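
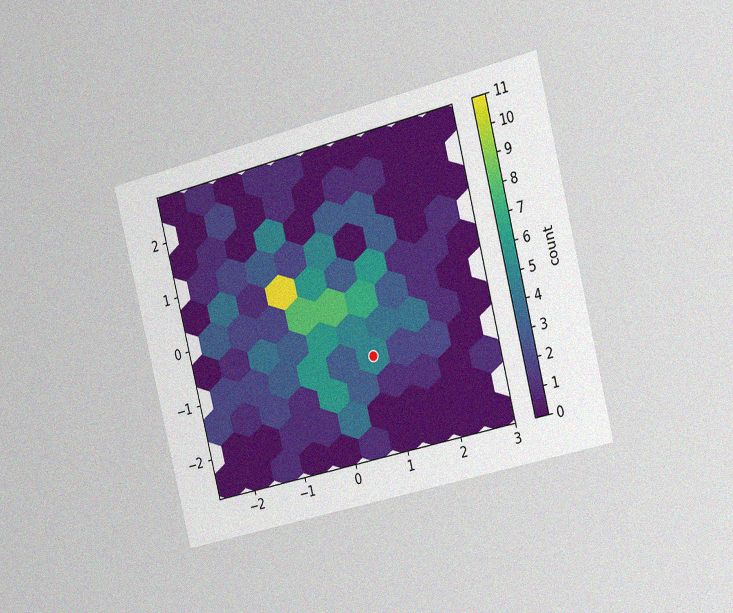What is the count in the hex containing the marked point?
5

The chart is tilted about 14° counter-clockwise and viewed slightly from the right, with some photo noise. The marked hex reads 5 on the colorbar.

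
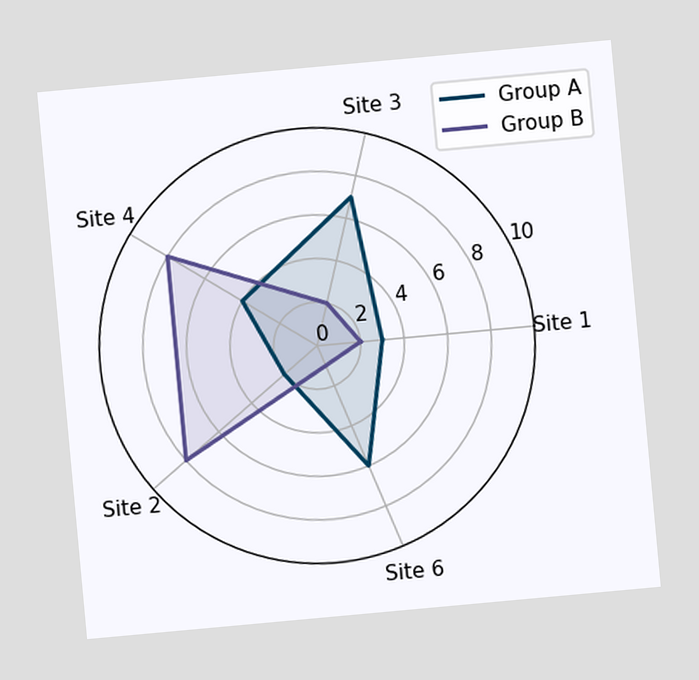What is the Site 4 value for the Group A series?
4

The chart is tilted about 5° counter-clockwise. On the Site 4 axis, Group A reaches 4.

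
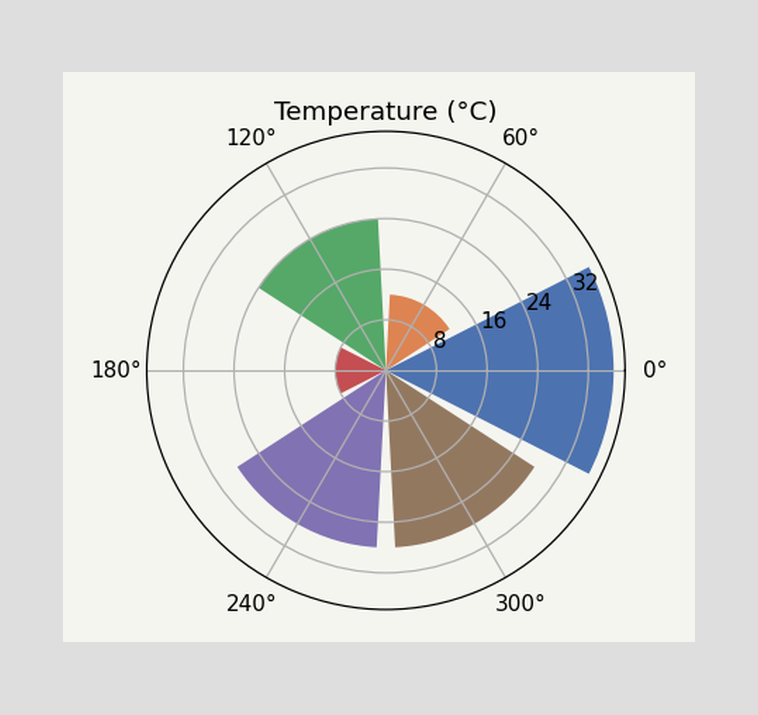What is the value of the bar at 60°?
The bar at 60° reaches 12°C on the radial axis.

12°C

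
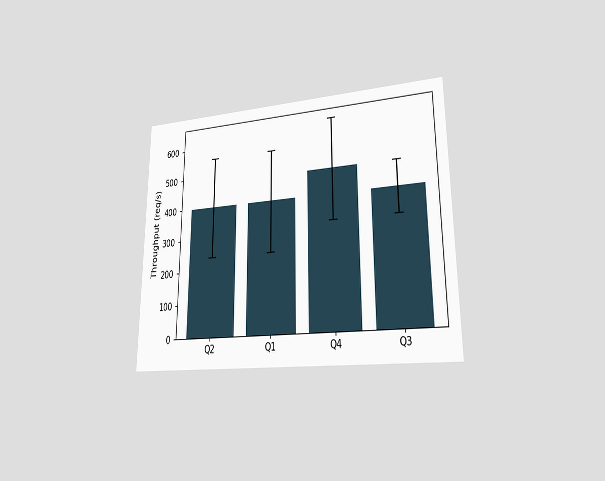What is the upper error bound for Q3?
The chart is viewed at a slight angle. The Q3 bar's upper whisker reaches 480req/s.

480req/s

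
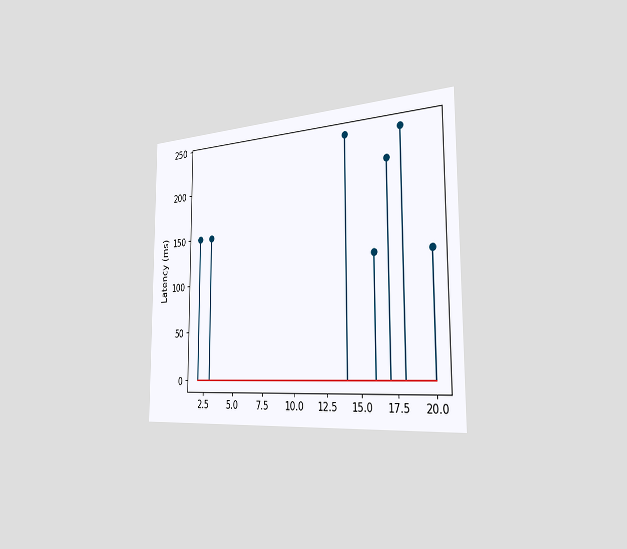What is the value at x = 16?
120ms

The chart is viewed slightly from the right. The stem at x=16 reaches 120ms.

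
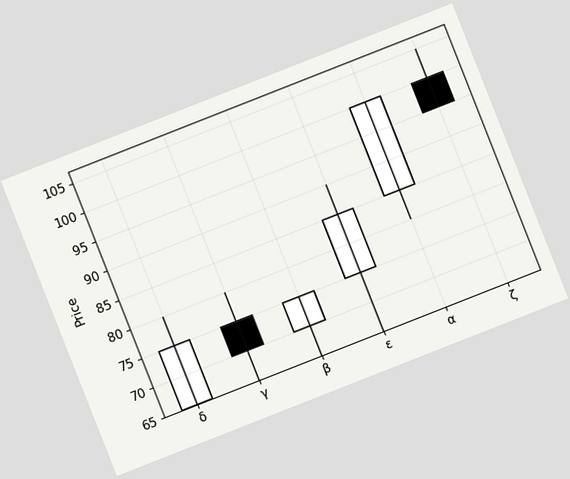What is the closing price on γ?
The chart is tilted about 21° counter-clockwise. The γ candle closes at 70.

70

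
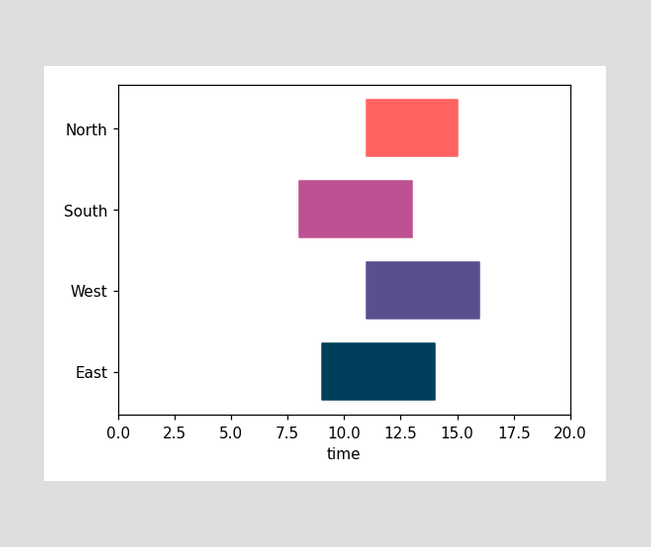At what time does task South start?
8

The South bar begins at t=8.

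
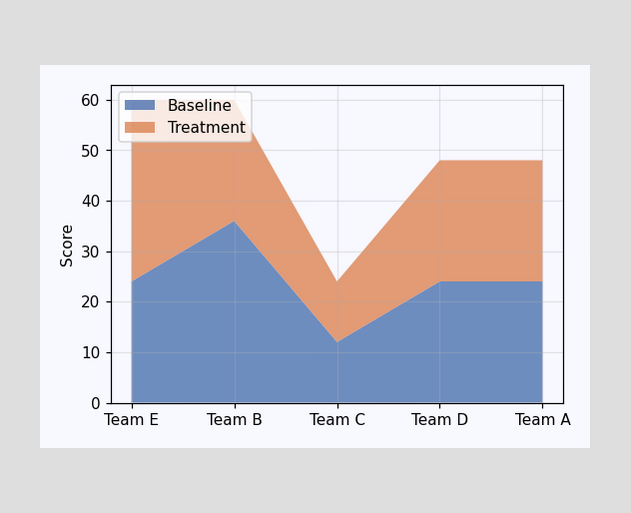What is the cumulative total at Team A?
The stacked total at Team A reaches 48.

48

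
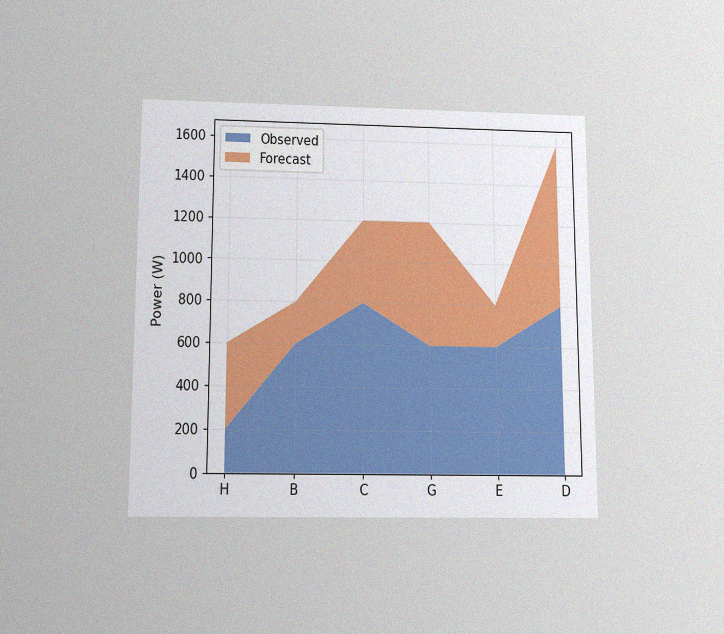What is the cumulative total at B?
800W

The chart is viewed slightly from below, with some photo noise. The stacked total at B reaches 800W.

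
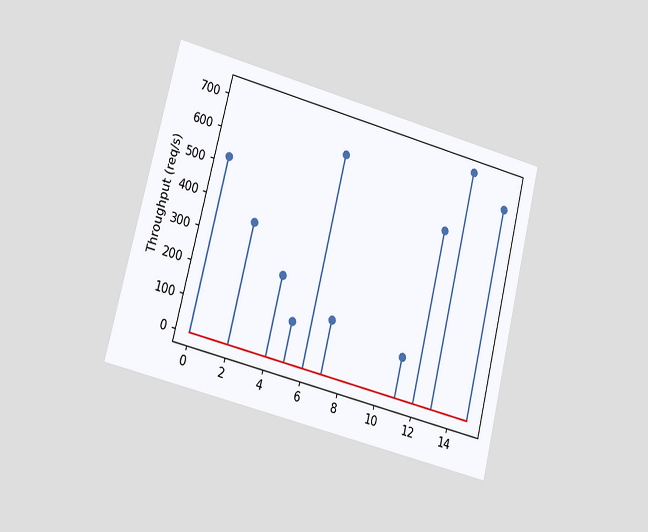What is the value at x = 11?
120req/s

The chart is tilted about 14° clockwise and viewed slightly from the left. The stem at x=11 reaches 120req/s.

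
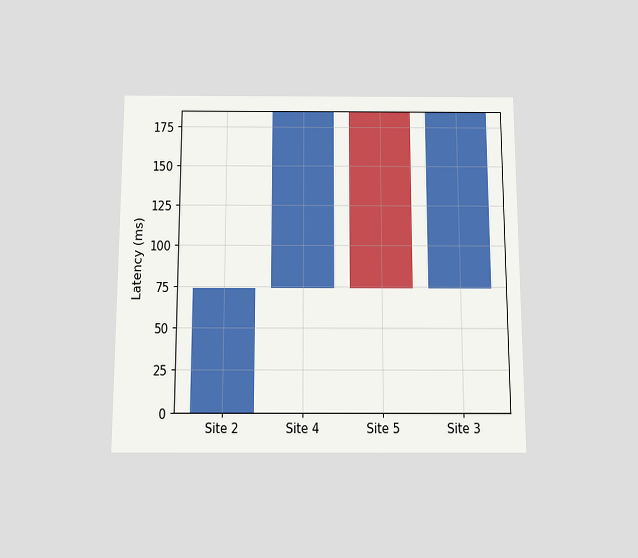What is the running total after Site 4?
The chart is viewed slightly from below. After Site 4 the running total reaches 185ms.

185ms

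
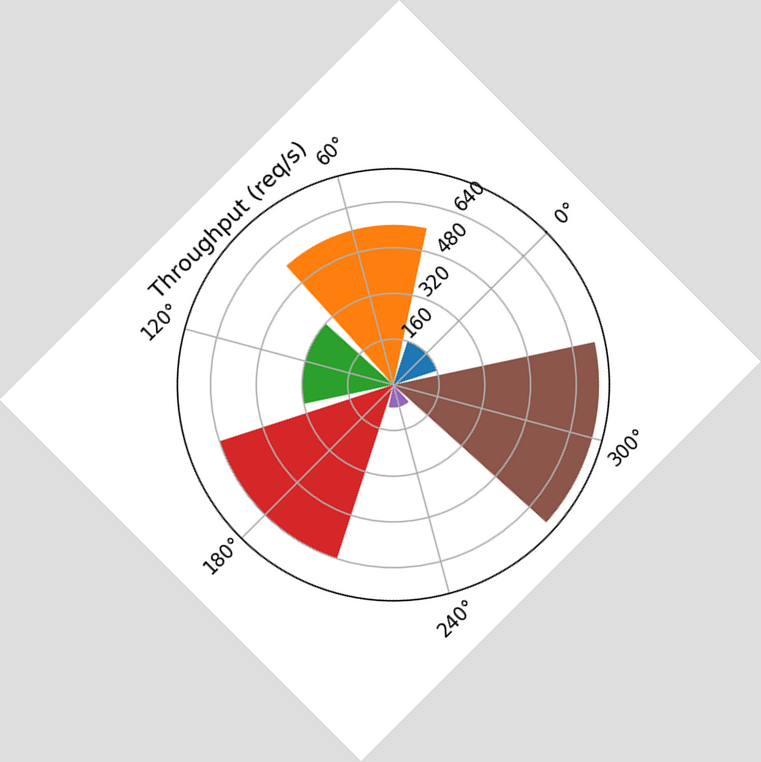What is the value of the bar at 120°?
The chart is tilted about 45° counter-clockwise. The bar at 120° reaches 320req/s on the radial axis.

320req/s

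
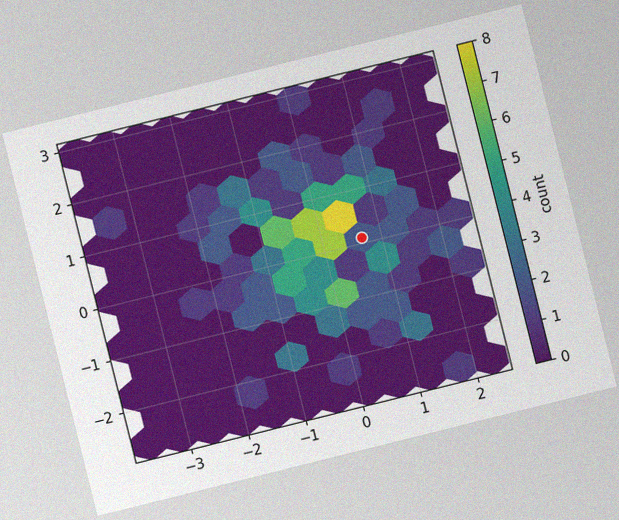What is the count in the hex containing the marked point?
The chart is tilted about 14° counter-clockwise, with some photo noise. The marked hex reads 2 on the colorbar.

2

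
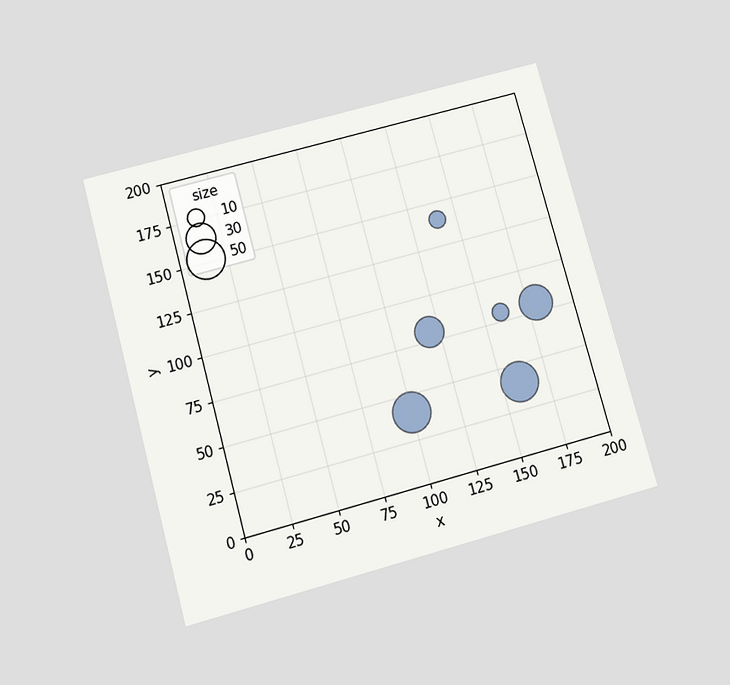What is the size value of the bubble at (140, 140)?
The chart is tilted about 15° counter-clockwise and viewed slightly from below. Matching the bubble at (140, 140) against the size legend gives 10.

10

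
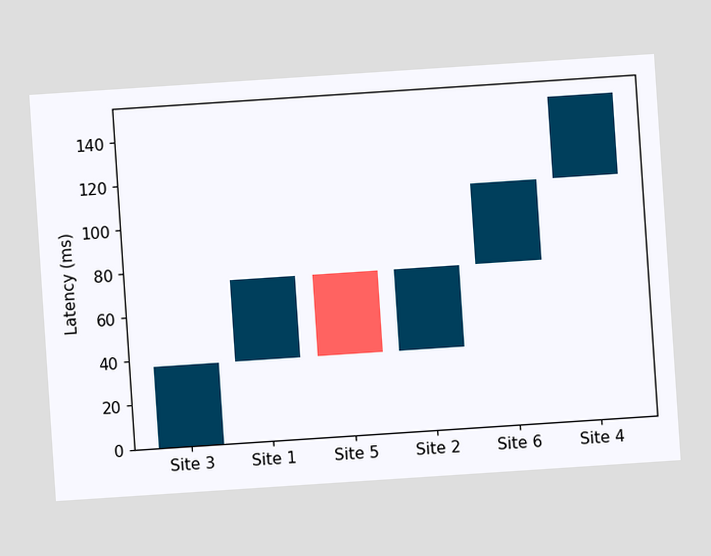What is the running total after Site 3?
The chart is tilted about 4° counter-clockwise. After Site 3 the running total reaches 37ms.

37ms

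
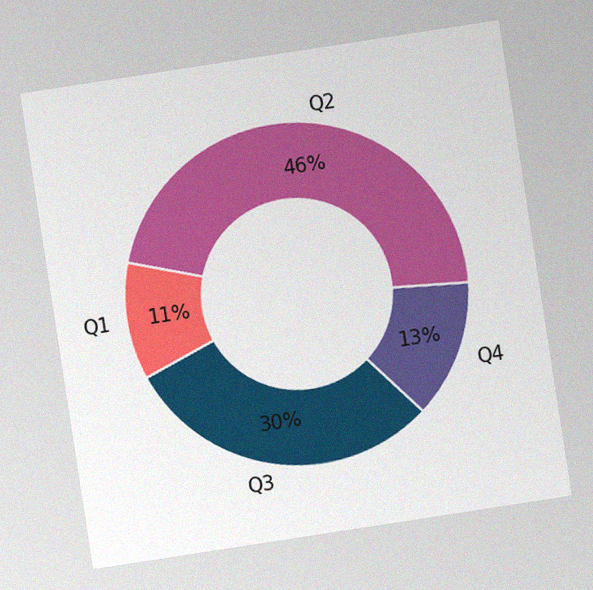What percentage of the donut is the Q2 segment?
46%

The chart is tilted about 9° counter-clockwise, with some photo noise. The Q2 segment takes up 46% of the ring.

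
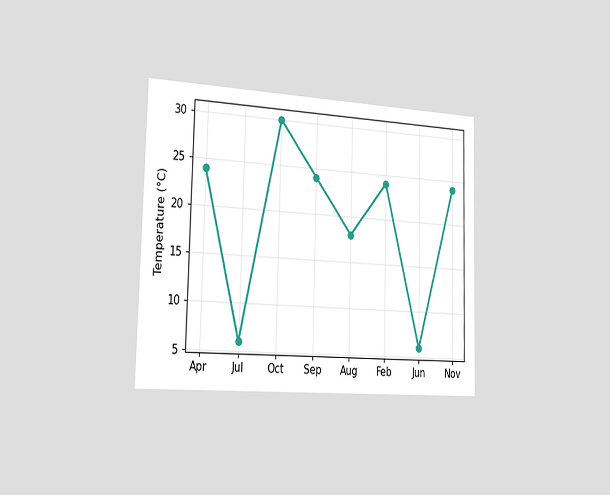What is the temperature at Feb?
The chart is viewed slightly from the left. At Feb, the line is at 24°C.

24°C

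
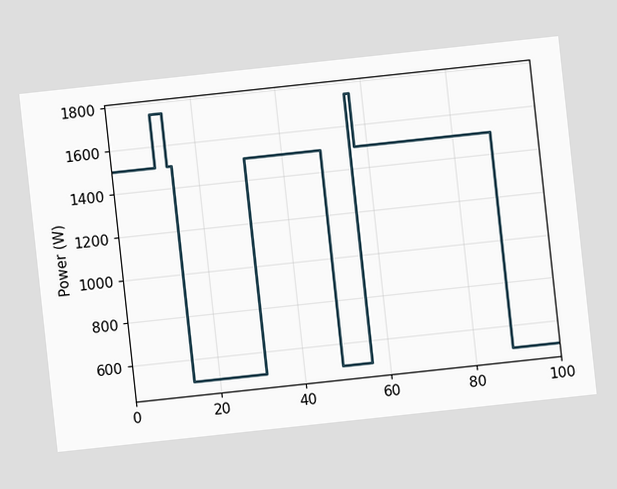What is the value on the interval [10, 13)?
The chart is tilted about 6° counter-clockwise. On [10, 13) the step sits at 1750W.

1750W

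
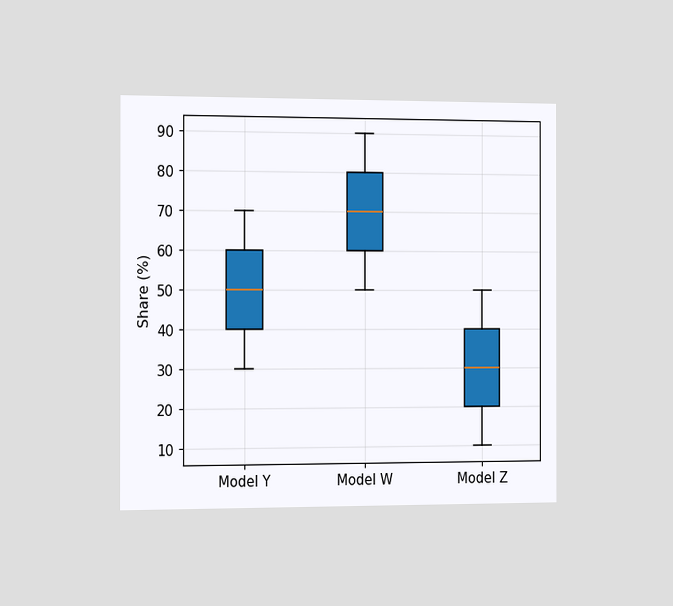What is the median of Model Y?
The chart is viewed slightly from the left. The median line in the Model Y box sits at 50%.

50%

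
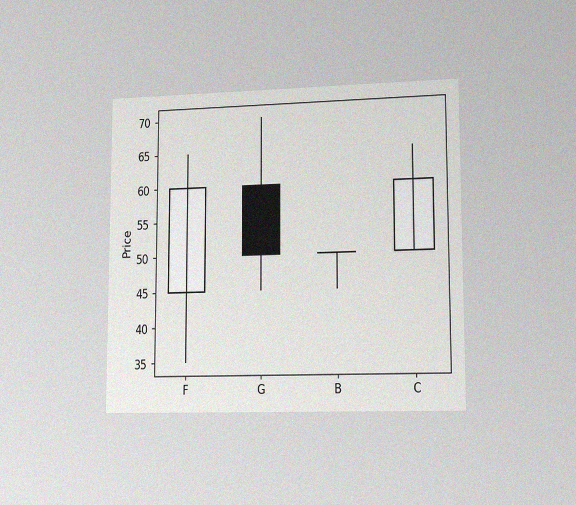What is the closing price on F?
60

The chart is viewed slightly from the right, with some photo noise. The F candle closes at 60.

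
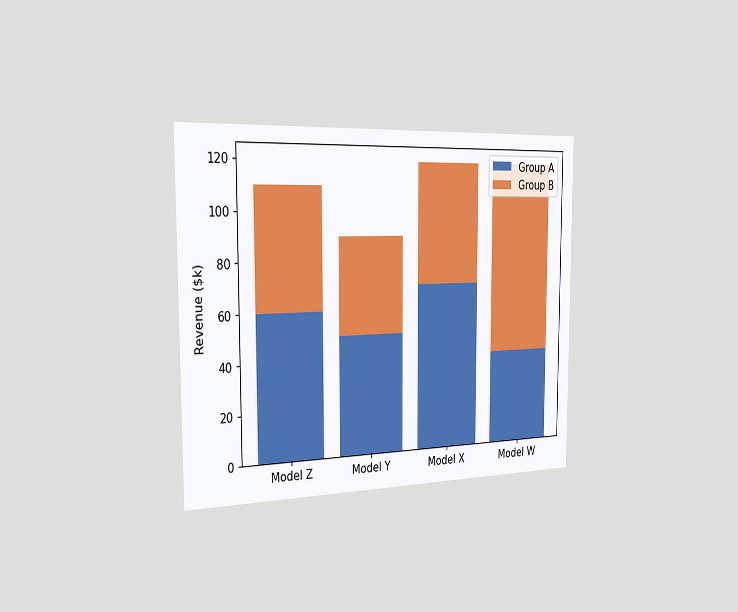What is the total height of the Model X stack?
The chart is viewed slightly from the left. The Model X stack's top reaches $120k on the y-axis.

$120k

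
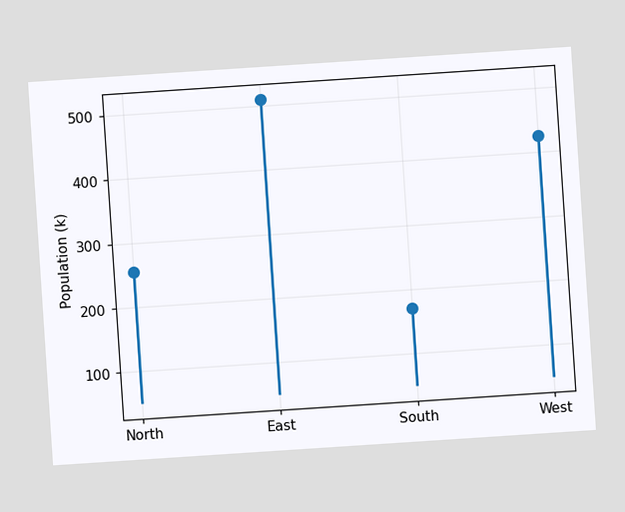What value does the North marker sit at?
255k

The chart is tilted about 4° counter-clockwise. The North marker sits at 255k.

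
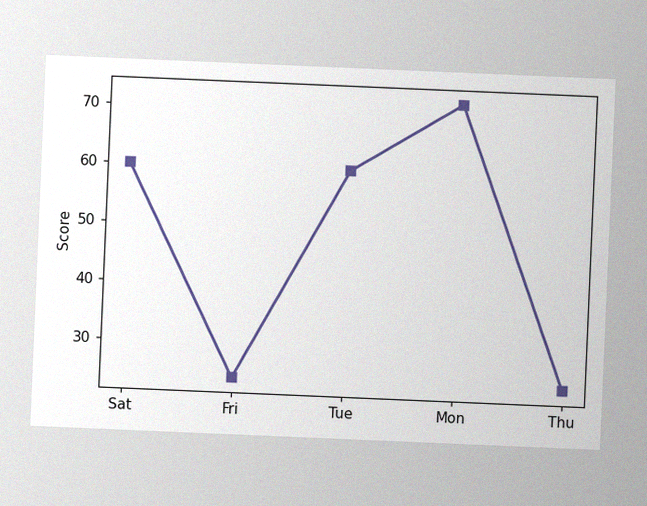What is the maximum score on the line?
The chart is tilted about 2° clockwise, with some photo noise. The highest point is at Mon, and reading across to the y-axis gives 72.

72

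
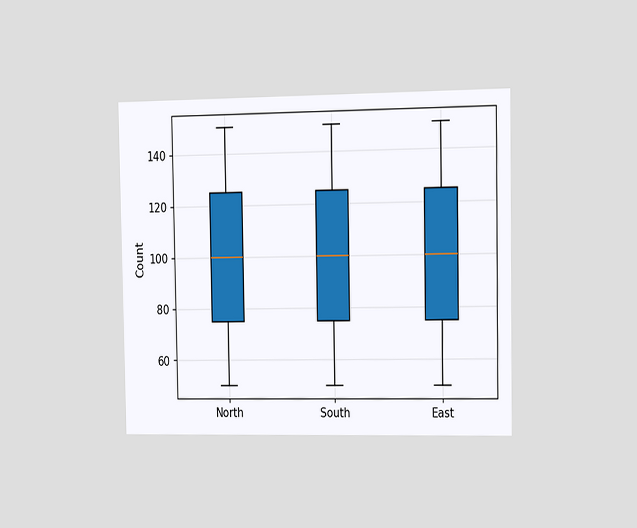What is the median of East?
The chart is viewed slightly from the right. The median line in the East box sits at 100.

100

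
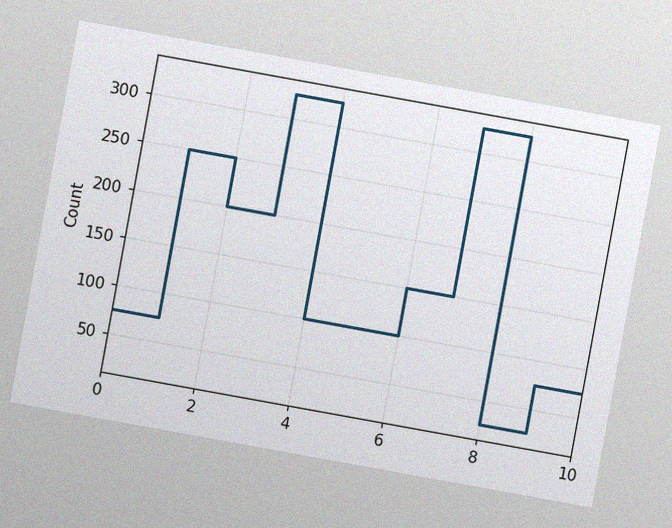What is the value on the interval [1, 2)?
250

The chart is tilted about 10° clockwise, with some photo noise. On [1, 2) the step sits at 250.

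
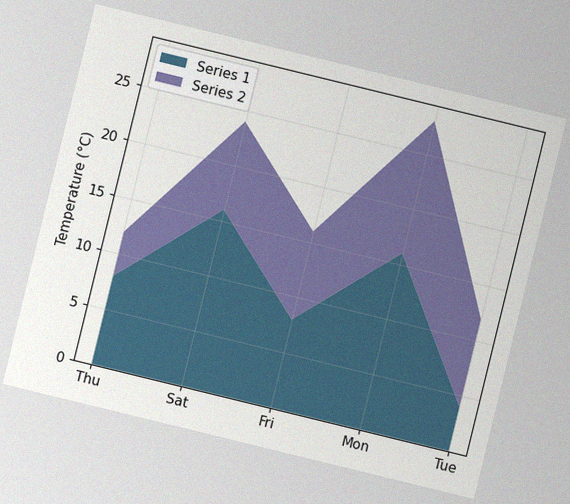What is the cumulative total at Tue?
12°C

The chart is tilted about 14° clockwise, with some photo noise. The stacked total at Tue reaches 12°C.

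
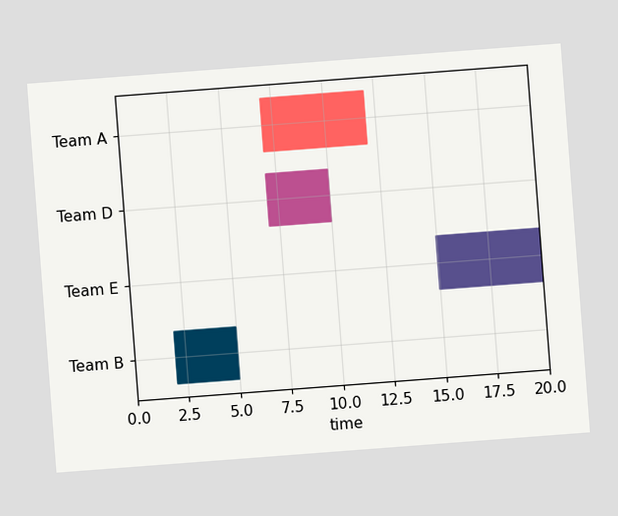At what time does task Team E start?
15

The chart is tilted about 4° counter-clockwise. The Team E bar begins at t=15.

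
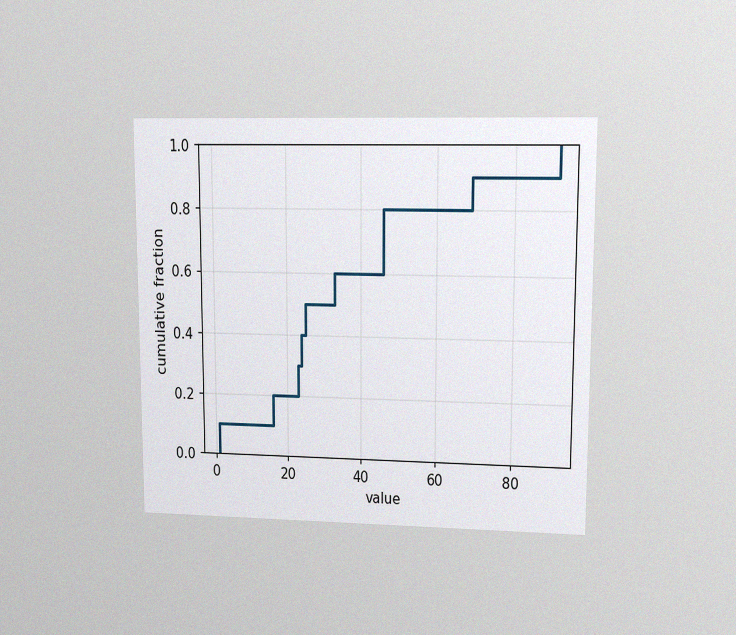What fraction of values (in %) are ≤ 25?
The chart is viewed at a slight angle, with some photo noise. At x=25 the ECDF step is at 50%.

50%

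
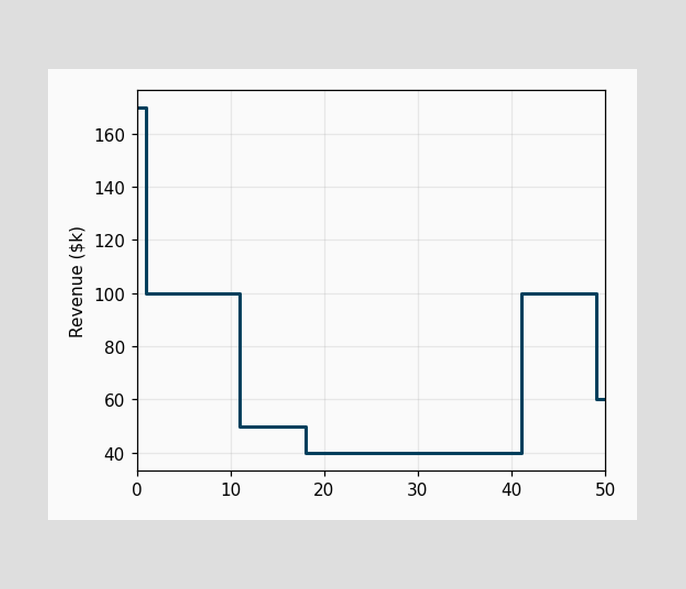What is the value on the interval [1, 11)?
On [1, 11) the step sits at $100k.

$100k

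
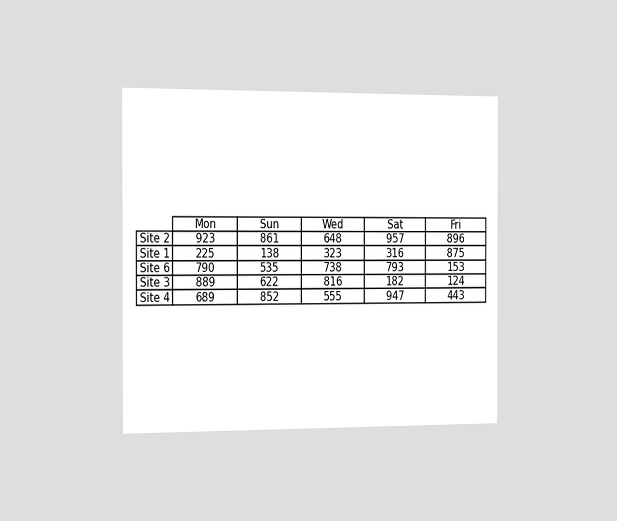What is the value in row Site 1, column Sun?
138

The chart is viewed slightly from the left. The (Site 1, Sun) cell reads 138.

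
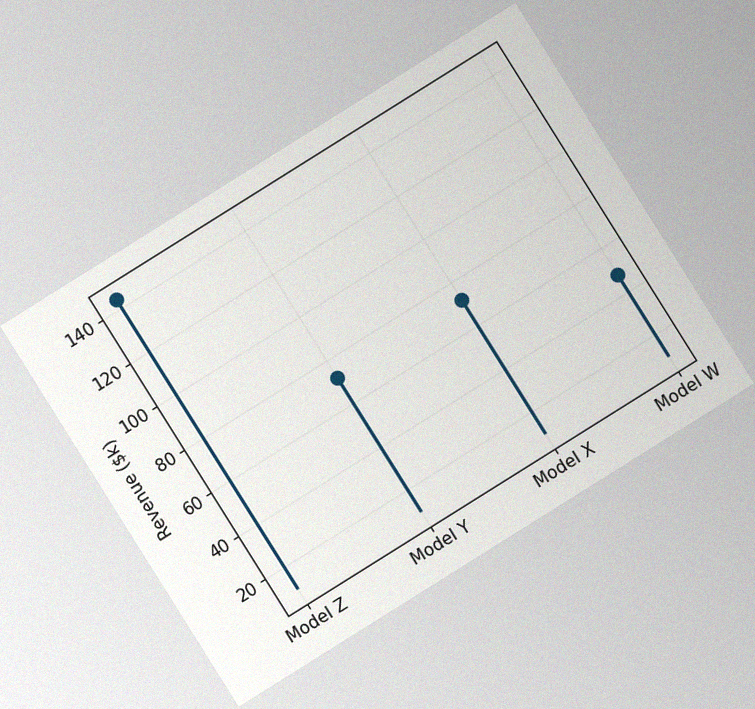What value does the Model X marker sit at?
$72k

The chart is tilted about 32° counter-clockwise, with some photo noise. The Model X marker sits at $72k.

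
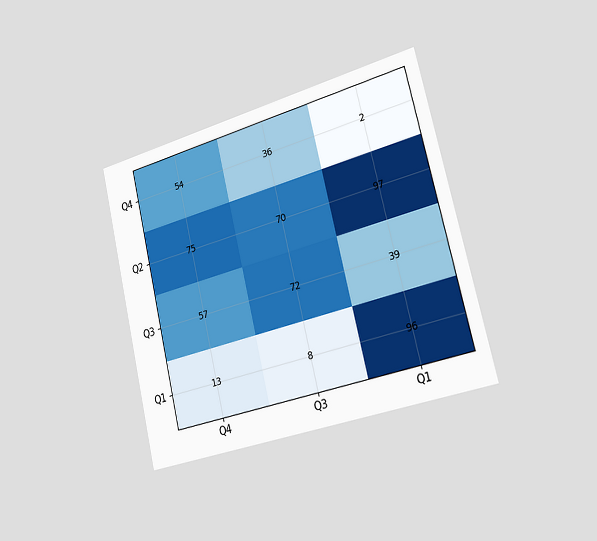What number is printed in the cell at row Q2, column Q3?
The chart is tilted about 14° counter-clockwise and viewed slightly from the right. The (Q2, Q3) cell reads 70.

70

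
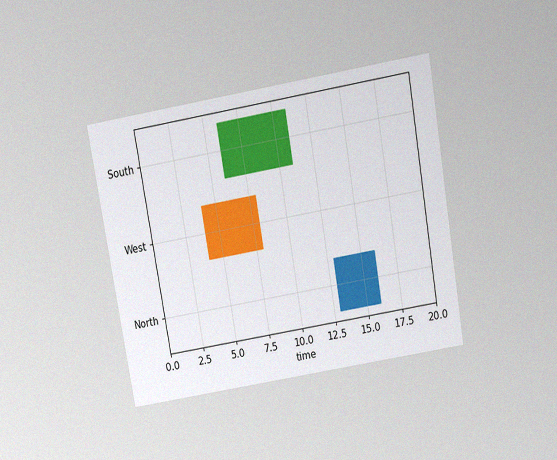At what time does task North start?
13

The chart is tilted about 10° counter-clockwise and viewed slightly from above, with some photo noise. The North bar begins at t=13.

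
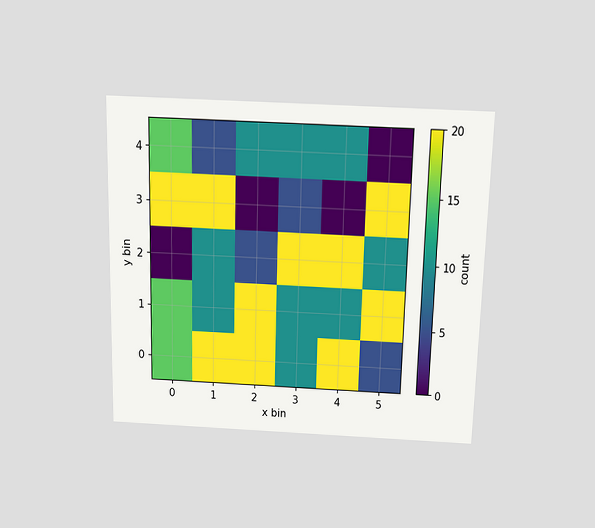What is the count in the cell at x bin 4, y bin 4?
The chart is viewed slightly from above. Matching the cell (4, 4) against the colorbar gives 10.

10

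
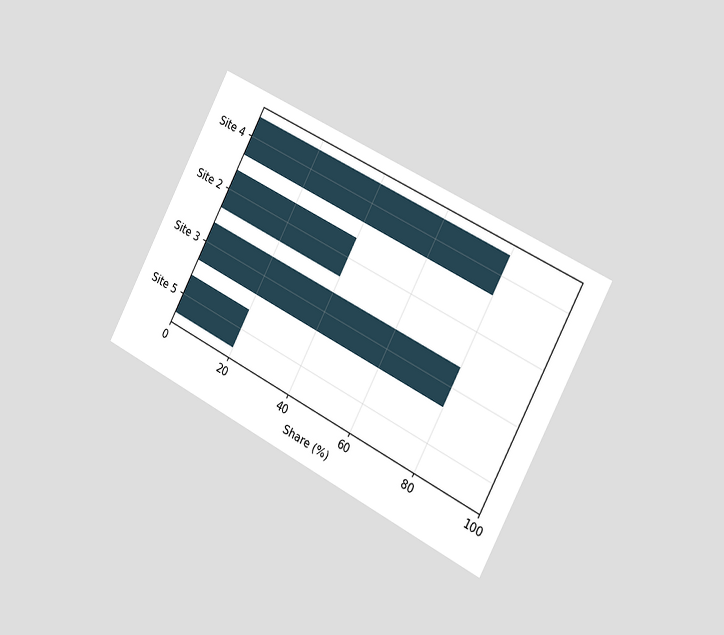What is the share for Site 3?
The chart is tilted about 28° clockwise and viewed slightly from the right. Reading along the chart's x-axis, the Site 3 bar reaches 80%.

80%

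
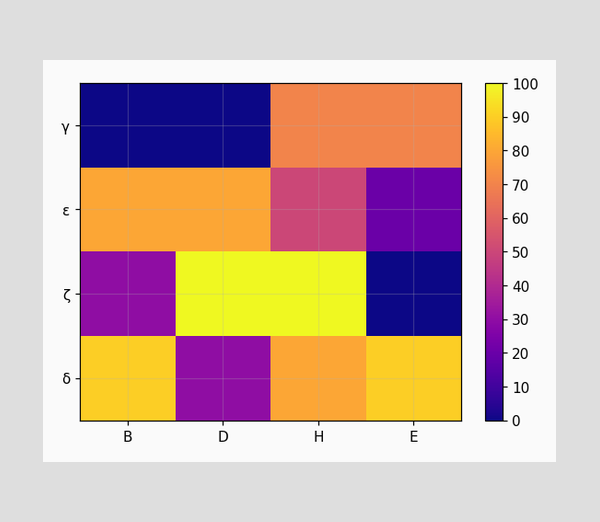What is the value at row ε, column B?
80

Matching cell (ε, B) against the colorbar gives 80.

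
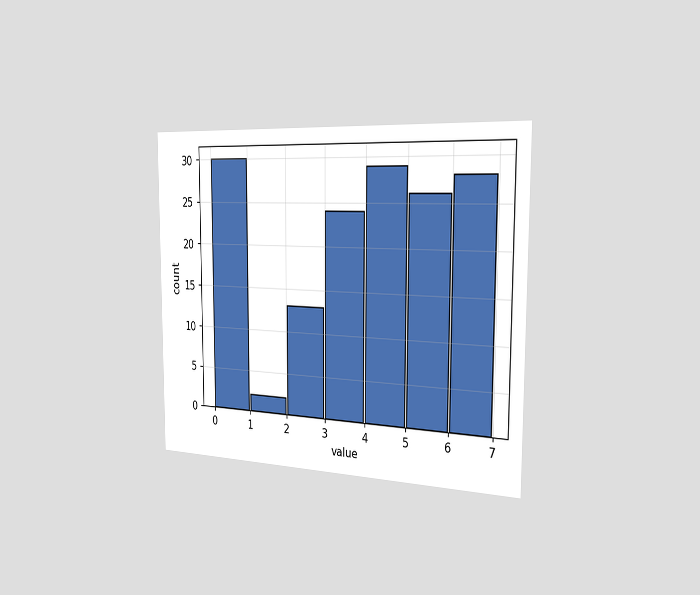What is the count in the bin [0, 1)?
The chart is viewed slightly from the right. The [0, 1) bin has height 30.

30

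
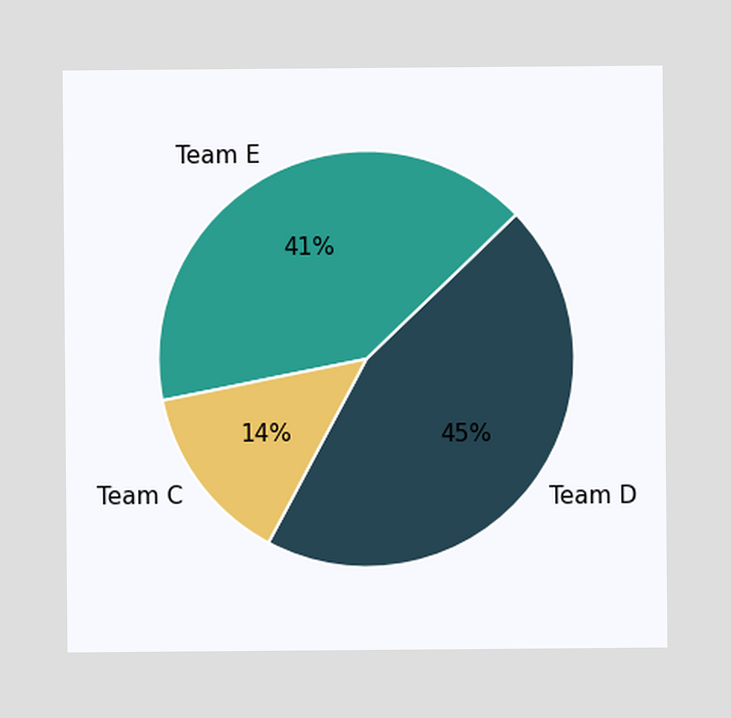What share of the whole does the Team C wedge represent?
The Team C slice takes up 14% of the pie.

14%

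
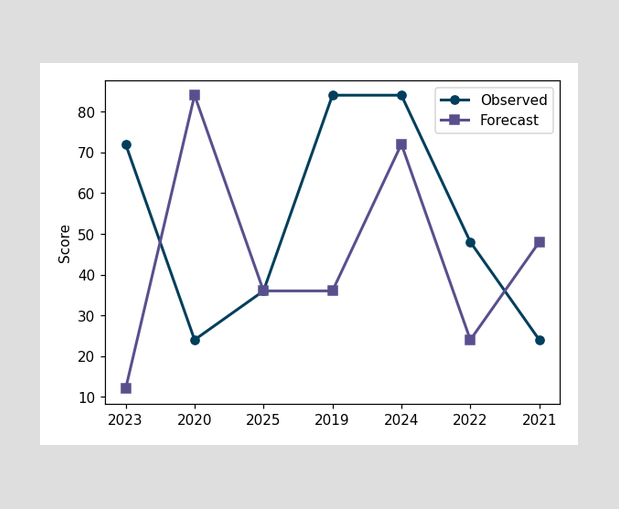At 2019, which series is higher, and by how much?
Observed, by 48

At 2019, Observed sits above the other line by 48.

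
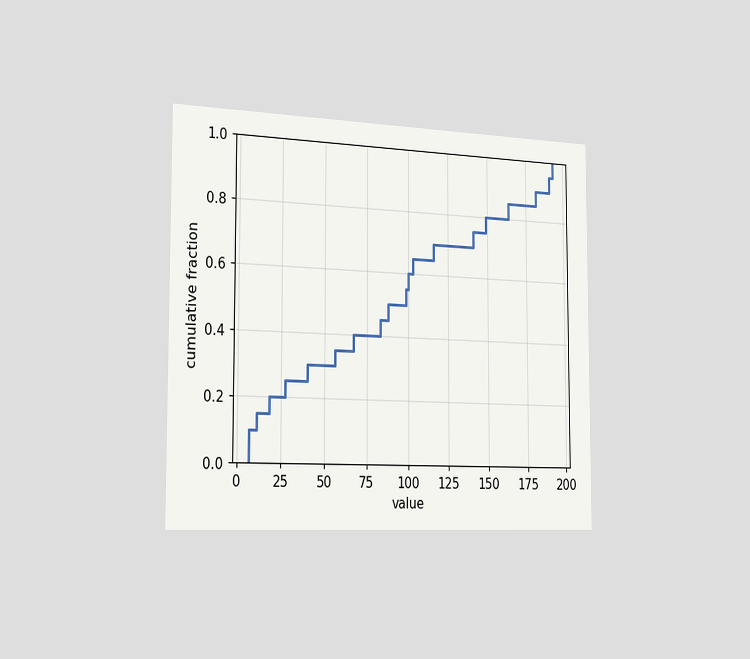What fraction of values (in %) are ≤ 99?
55%

The chart is viewed slightly from the left. At x=99 the ECDF step is at 55%.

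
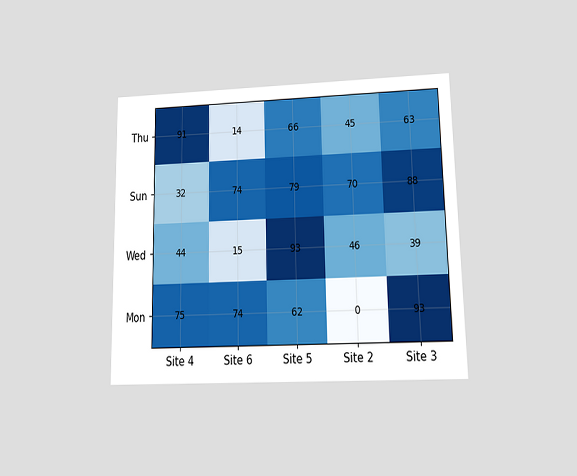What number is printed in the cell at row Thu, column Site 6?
14

The chart is viewed at a slight angle. The (Thu, Site 6) cell reads 14.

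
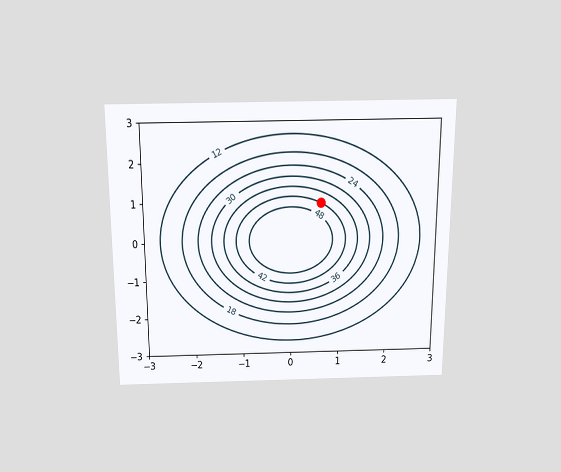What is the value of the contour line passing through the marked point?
The chart is viewed slightly from above. The marked point sits on the contour labelled 42.

42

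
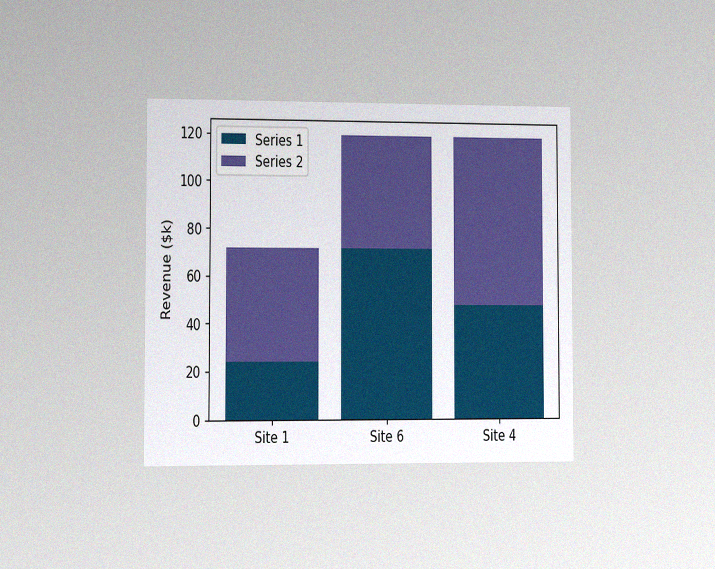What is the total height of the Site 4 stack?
The chart is viewed slightly from the left, with some photo noise. The Site 4 stack's top reaches $120k on the y-axis.

$120k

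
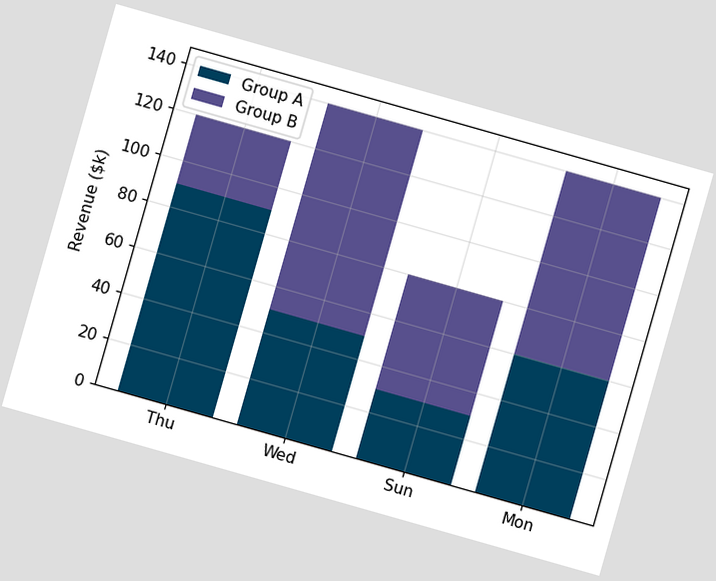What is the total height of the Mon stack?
$140k

The chart is tilted about 16° clockwise. The Mon stack's top reaches $140k on the y-axis.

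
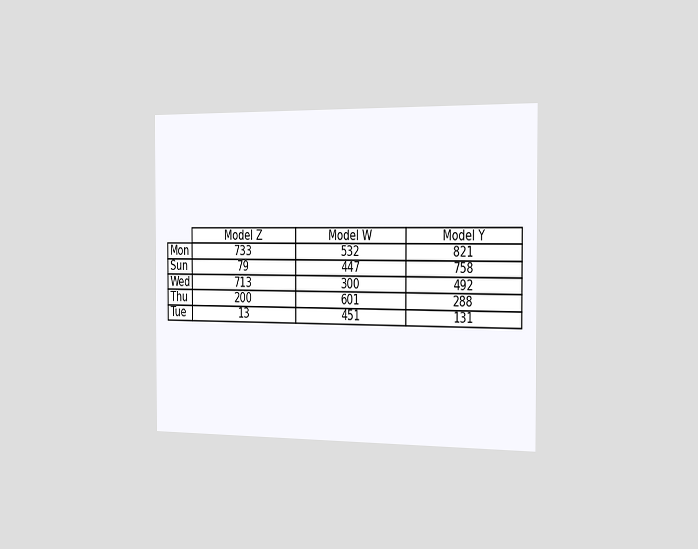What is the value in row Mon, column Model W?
The chart is viewed slightly from the right. The (Mon, Model W) cell reads 532.

532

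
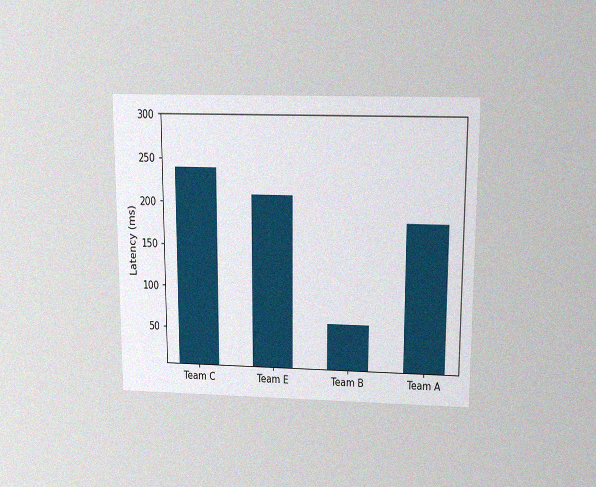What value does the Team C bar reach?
The chart is viewed slightly from above, with some photo noise. Reading along the chart's y-axis, the Team C bar reaches 240ms.

240ms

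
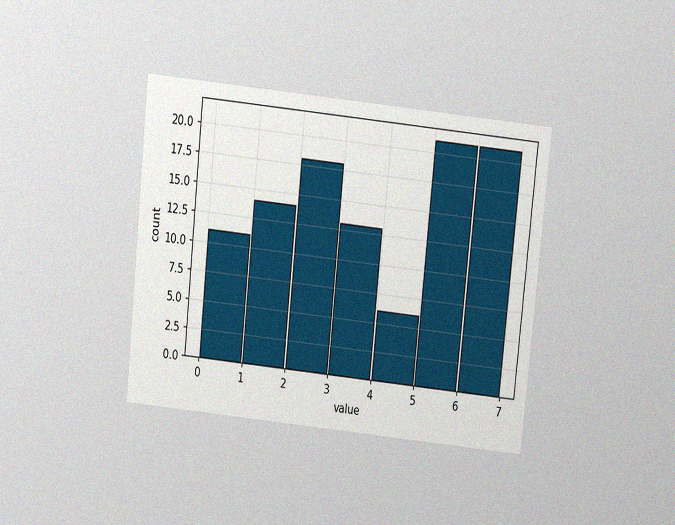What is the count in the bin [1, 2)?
14

The chart is tilted about 6° clockwise and viewed slightly from above, with some photo noise. The [1, 2) bin has height 14.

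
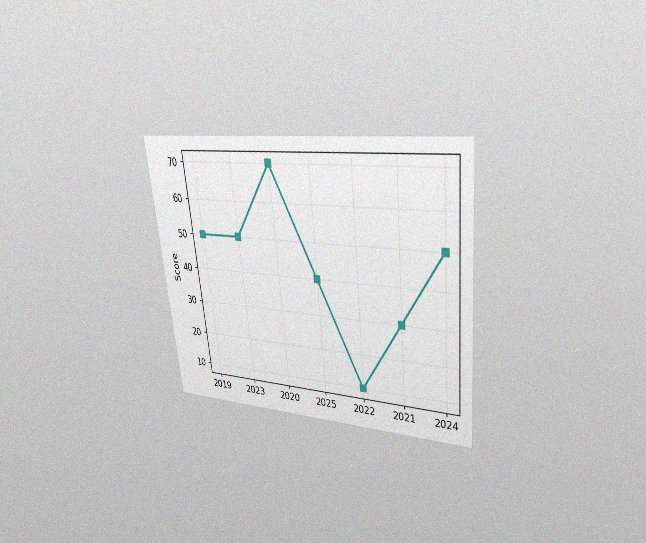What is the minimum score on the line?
10

The chart is tilted about 6° counter-clockwise and viewed at a slight angle, with some photo noise. The lowest point is at 2022, and reading across to the y-axis gives 10.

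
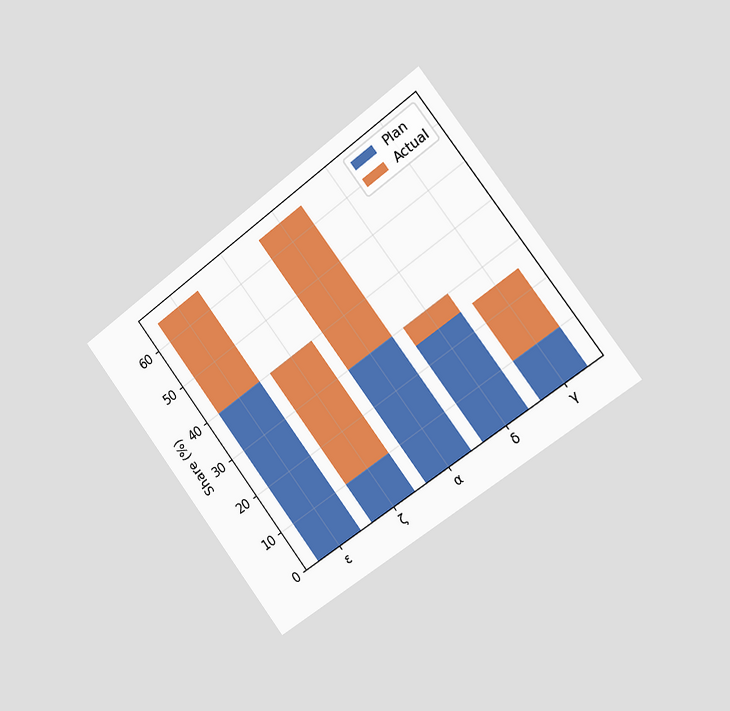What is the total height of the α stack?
65%

The chart is tilted about 37° counter-clockwise and viewed slightly from the right. The α stack's top reaches 65% on the y-axis.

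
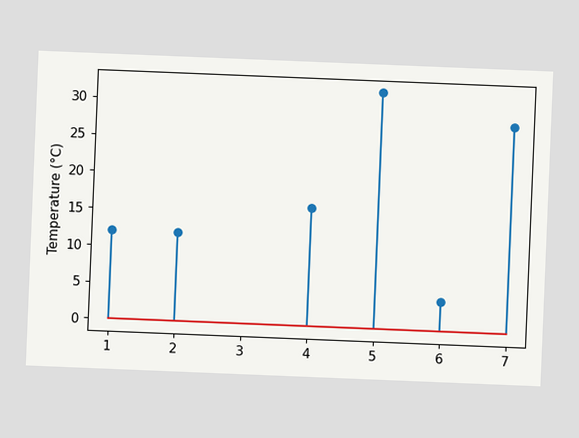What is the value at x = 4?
The chart is tilted about 2° clockwise. The stem at x=4 reaches 16°C.

16°C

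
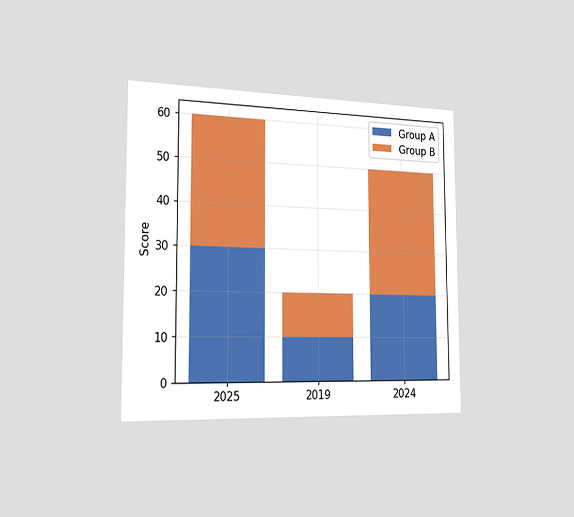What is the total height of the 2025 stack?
The chart is viewed slightly from the left. The 2025 stack's top reaches 60 on the y-axis.

60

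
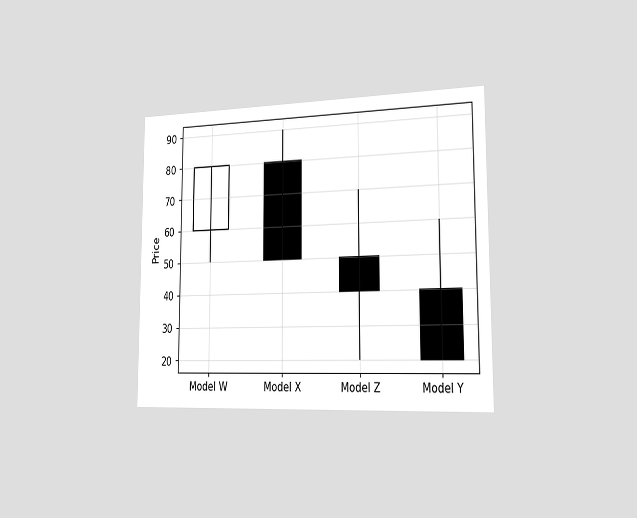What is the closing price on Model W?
The chart is viewed slightly from the right. The Model W candle closes at 80.

80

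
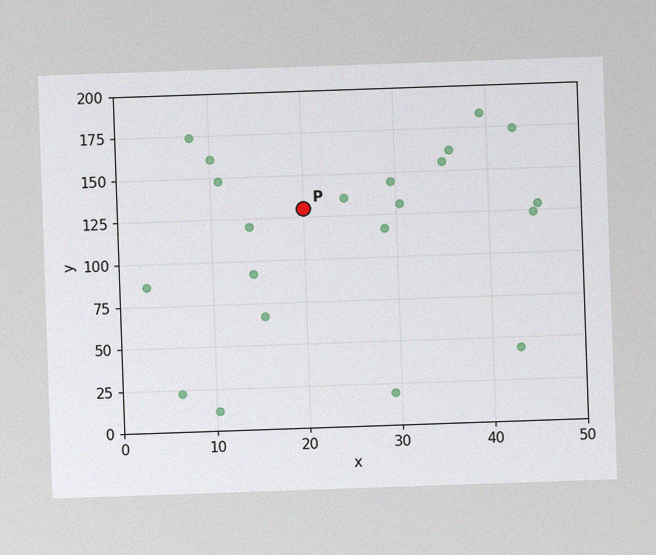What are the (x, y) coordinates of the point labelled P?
(20, 130)

The image has some photo noise and uneven lighting. Following the gridlines from P to each axis, P sits at (20, 130).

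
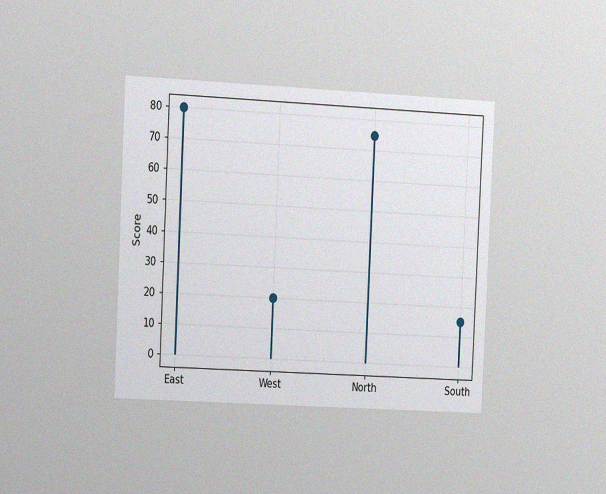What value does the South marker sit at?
The chart is tilted about 3° clockwise and viewed slightly from the left, with some photo noise. The South marker sits at 15.

15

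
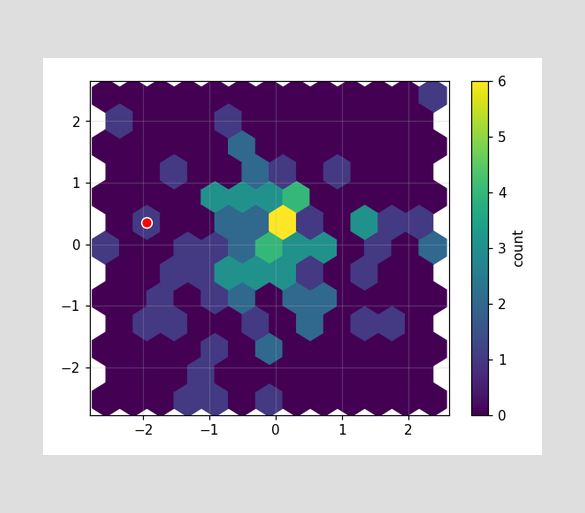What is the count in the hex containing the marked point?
The marked hex reads 1 on the colorbar.

1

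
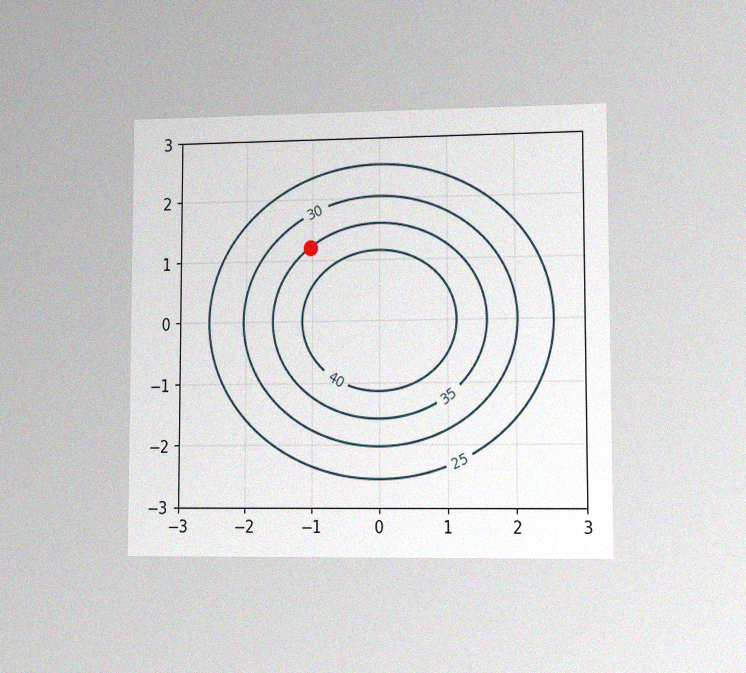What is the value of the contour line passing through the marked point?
35

The chart is viewed slightly from the right, with some photo noise. The marked point sits on the contour labelled 35.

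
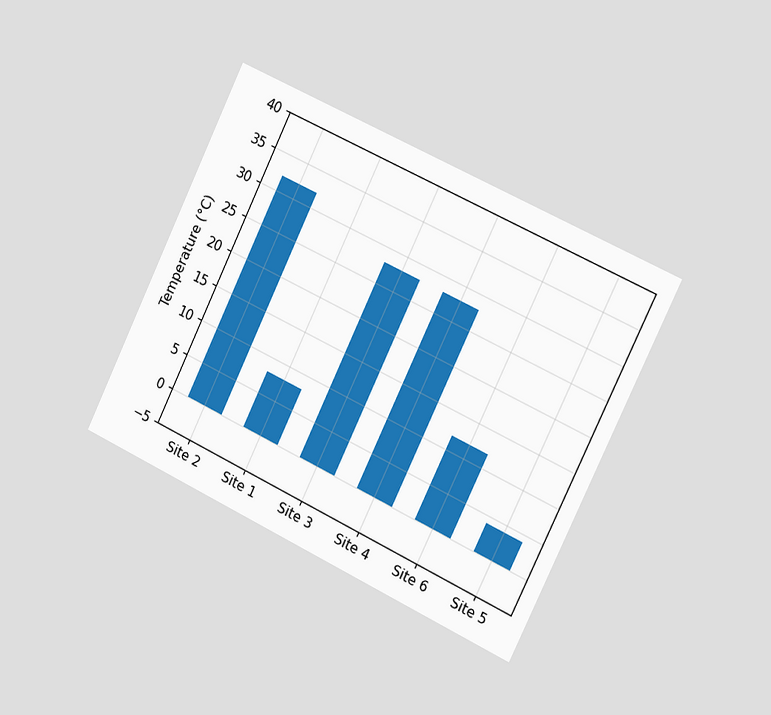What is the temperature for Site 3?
28°C

The chart is tilted about 26° clockwise and viewed slightly from the right. Reading along the chart's y-axis, the Site 3 bar reaches 28°C.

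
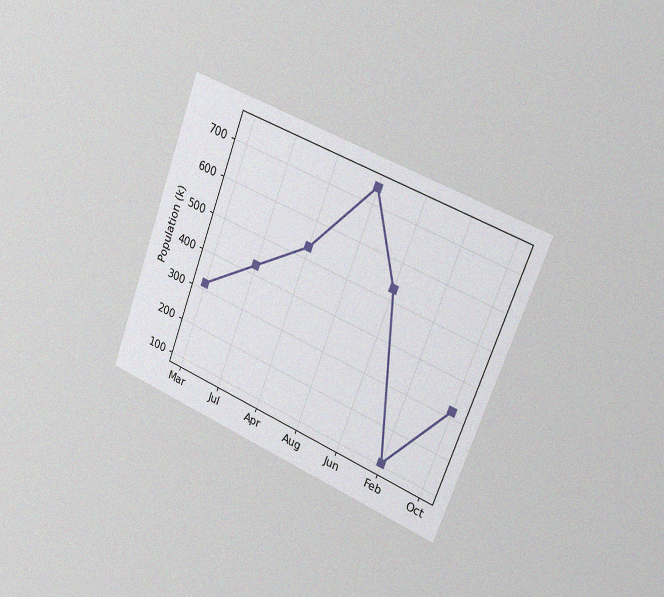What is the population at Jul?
The chart is tilted about 21° clockwise and viewed slightly from the right, with some photo noise. At Jul, the line is at 424k.

424k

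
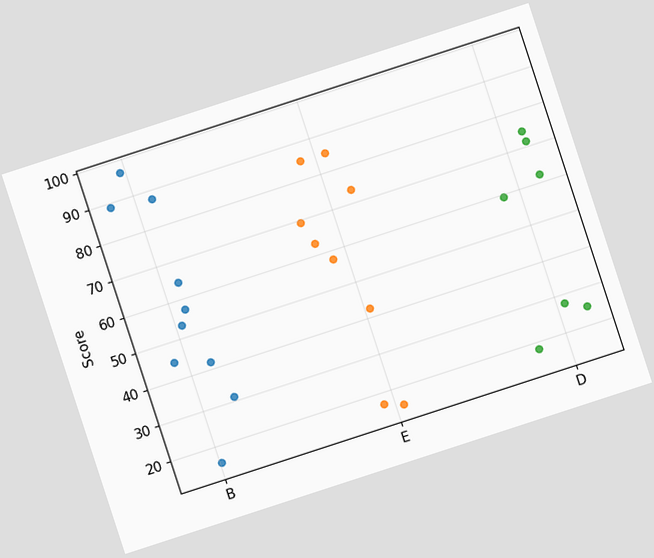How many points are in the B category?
10

The chart is tilted about 18° counter-clockwise. Counting the markers in the B column gives 10.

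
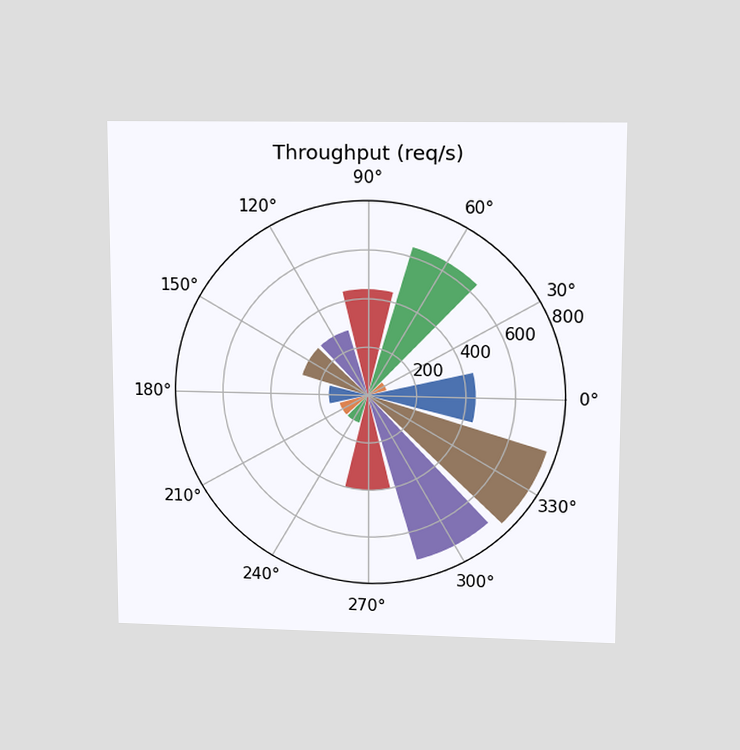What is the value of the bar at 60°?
The chart is viewed at a slight angle. The bar at 60° reaches 640req/s on the radial axis.

640req/s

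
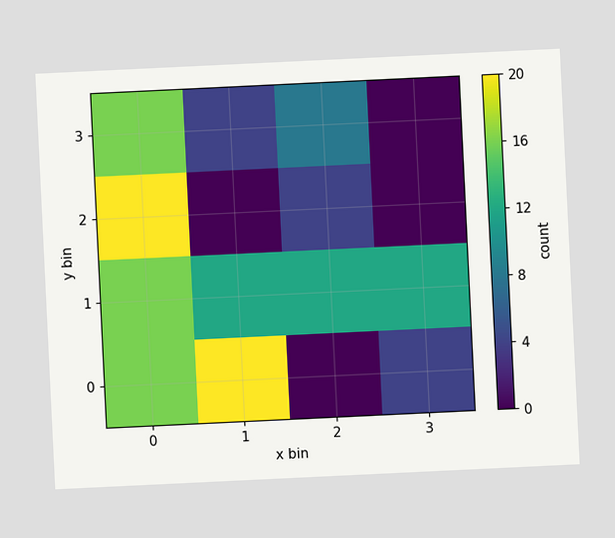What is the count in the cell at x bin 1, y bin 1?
The chart is tilted about 3° counter-clockwise. Matching the cell (1, 1) against the colorbar gives 12.

12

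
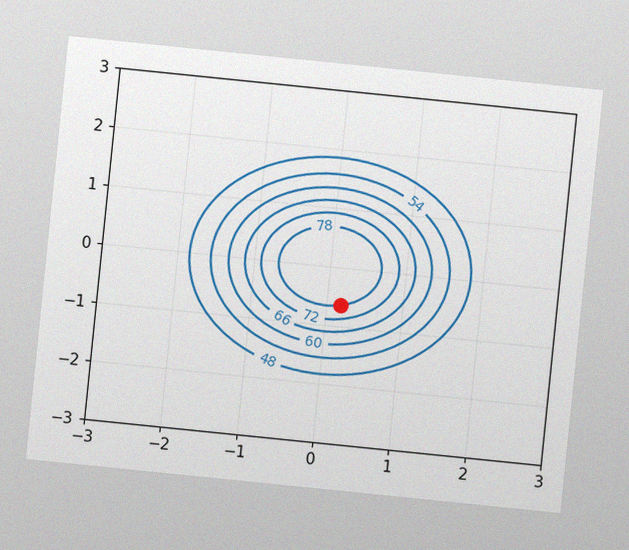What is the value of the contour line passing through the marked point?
78

The chart is tilted about 6° clockwise, with some photo noise. The marked point sits on the contour labelled 78.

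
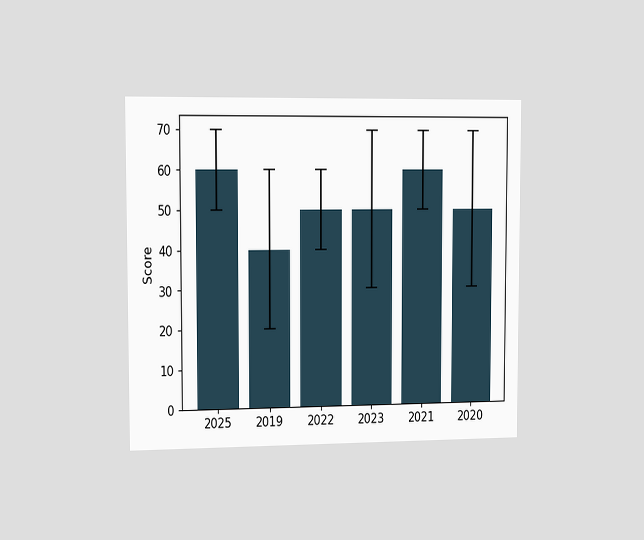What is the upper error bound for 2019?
60

The chart is viewed slightly from the left. The 2019 bar's upper whisker reaches 60.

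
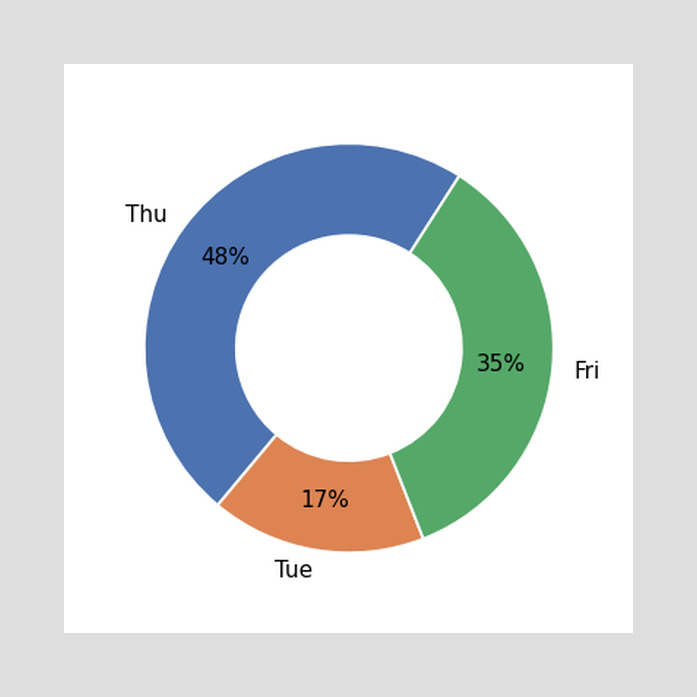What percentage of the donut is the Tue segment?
The Tue segment takes up 17% of the ring.

17%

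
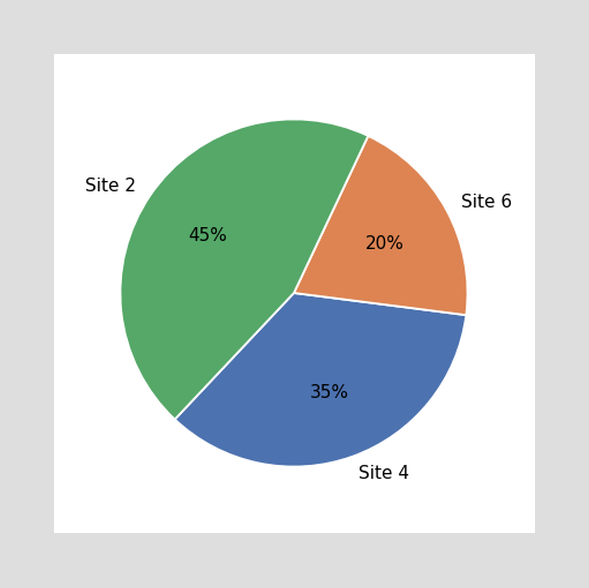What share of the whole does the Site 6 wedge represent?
20%

The Site 6 slice takes up 20% of the pie.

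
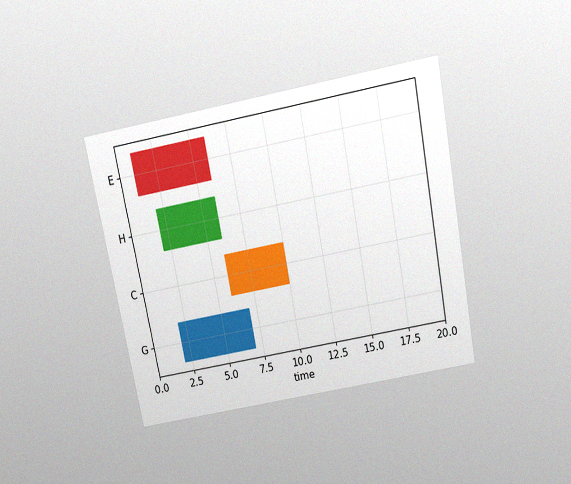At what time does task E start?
1

The chart is tilted about 11° counter-clockwise and viewed slightly from above, with some photo noise. The E bar begins at t=1.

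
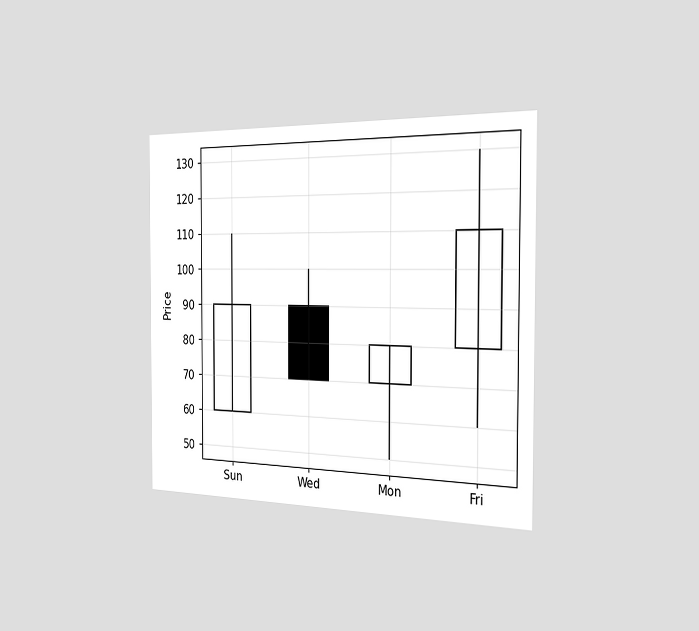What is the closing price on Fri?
110

The chart is viewed slightly from the right. The Fri candle closes at 110.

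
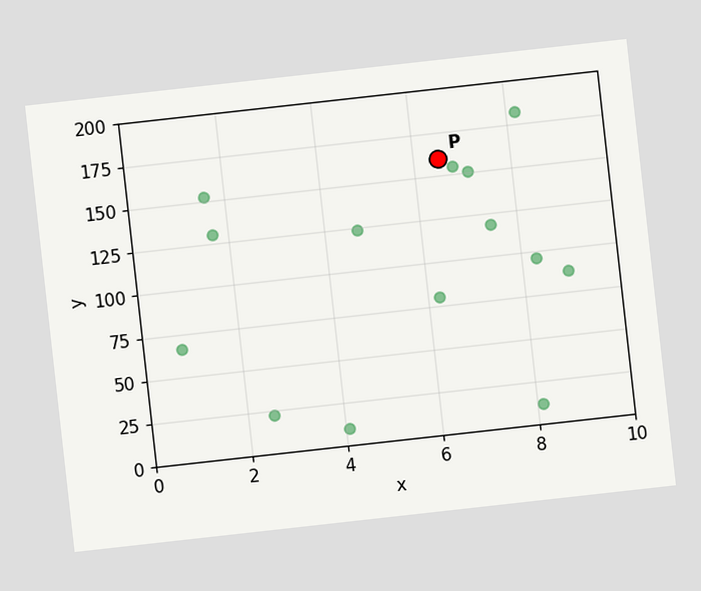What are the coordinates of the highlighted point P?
(6.5, 160)

The chart is tilted about 6° counter-clockwise. Following the gridlines from P to each axis, P sits at (6.5, 160).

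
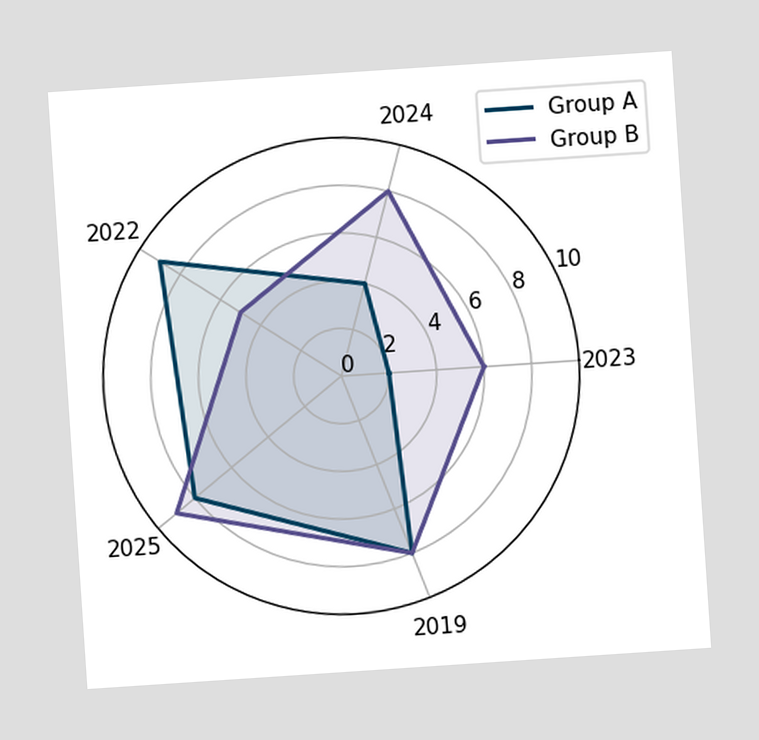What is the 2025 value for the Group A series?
The chart is tilted about 4° counter-clockwise. On the 2025 axis, Group A reaches 8.

8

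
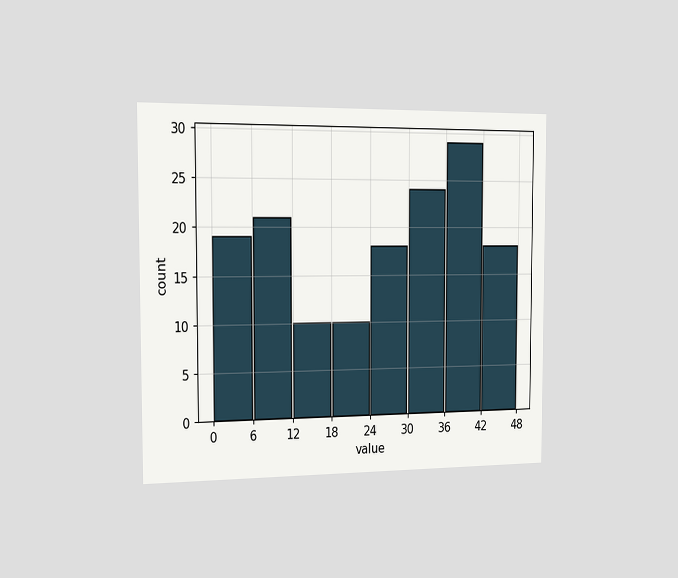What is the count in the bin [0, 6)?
The chart is viewed slightly from the left. The [0, 6) bin has height 19.

19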